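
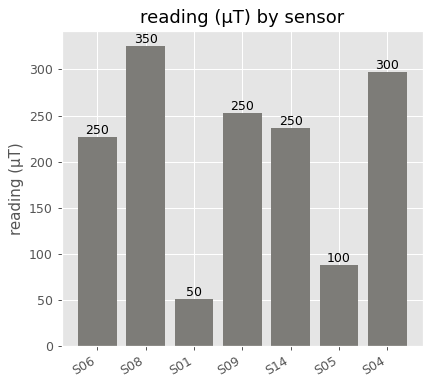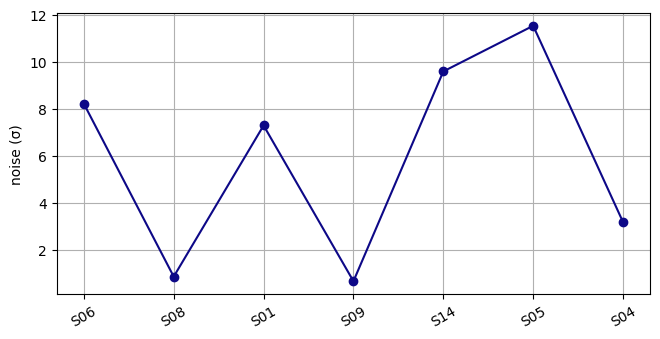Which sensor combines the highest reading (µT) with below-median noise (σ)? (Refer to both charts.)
Chart 2 median noise (σ) ≈ 8; below-median sensors: S08, S09, S04. Among those, S08 has the highest reading (µT) (≈ 350).

S08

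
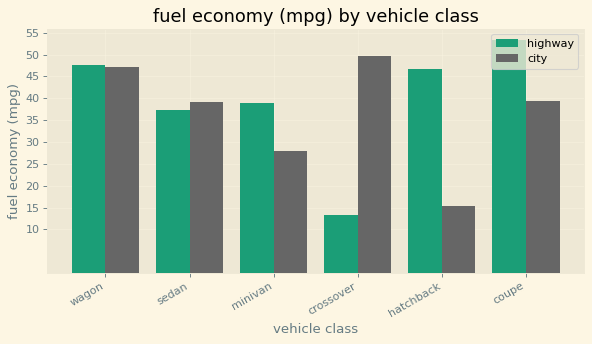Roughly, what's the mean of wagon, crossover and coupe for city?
(45 + 50 + 40) / 3 ≈ 45.

≈ 45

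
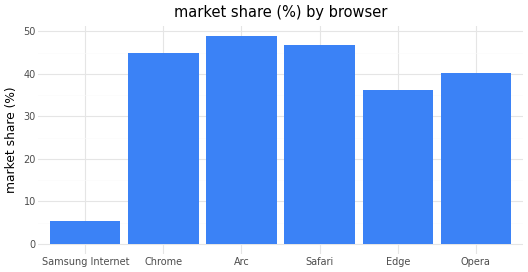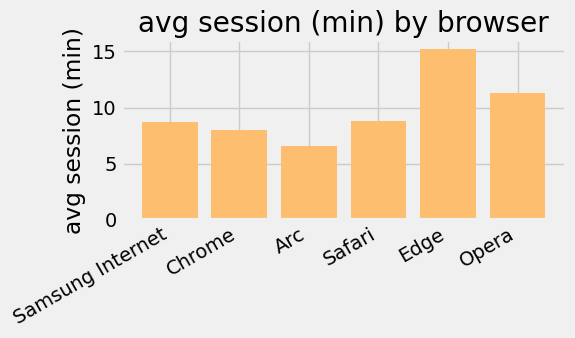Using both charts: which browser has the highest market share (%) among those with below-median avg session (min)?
Arc

Chart 2 median avg session (min) ≈ 8; below-median browsers: Samsung Internet, Chrome, Arc. Among those, Arc has the highest market share (%) (≈ 50).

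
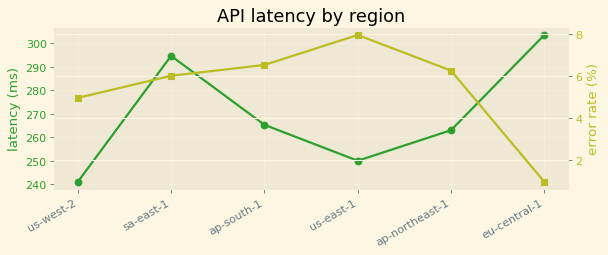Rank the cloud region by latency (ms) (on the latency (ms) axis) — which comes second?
sa-east-1

Top 3 (on the latency (ms) axis): eu-central-1 ≈ 300, sa-east-1 ≈ 290, ap-south-1 ≈ 270.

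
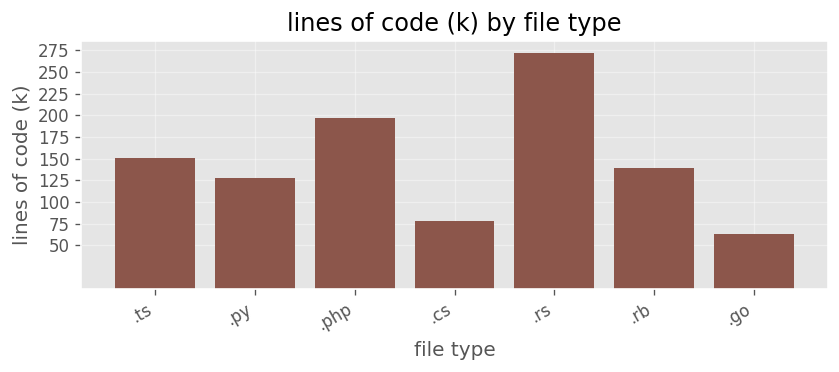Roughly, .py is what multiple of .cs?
≈ 1.67×

.py ≈ 125, .cs ≈ 75; 125/75 ≈ 1.67.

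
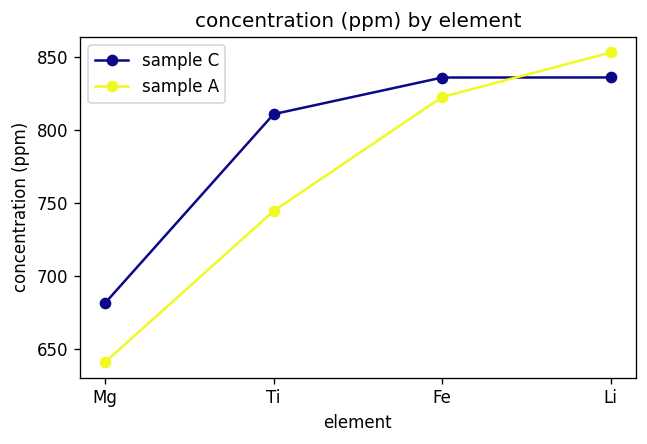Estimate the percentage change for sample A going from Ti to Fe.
≈ +10.8%

Ti ≈ 740, Fe ≈ 820; (820 − 740) / 740 ≈ +10.8%.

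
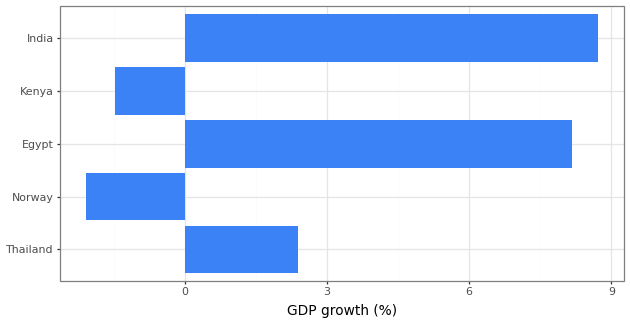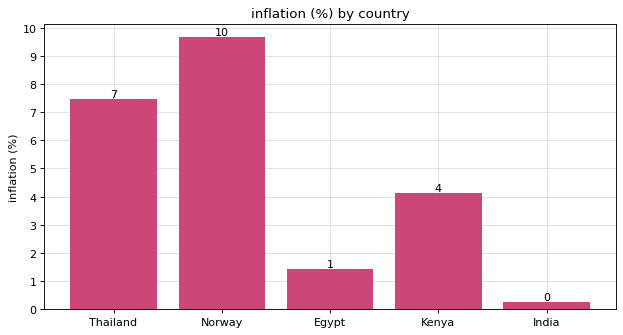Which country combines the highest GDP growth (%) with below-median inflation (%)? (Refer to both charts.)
Chart 2 median inflation (%) ≈ 4; below-median countries: Egypt, India. Among those, India has the highest GDP growth (%) (≈ 9).

India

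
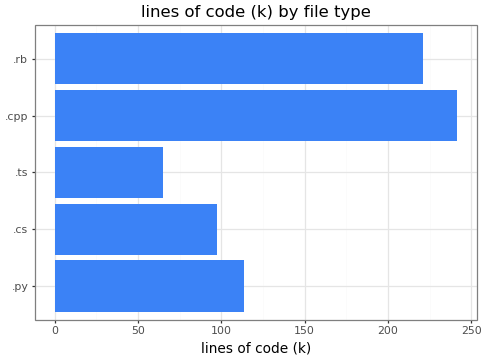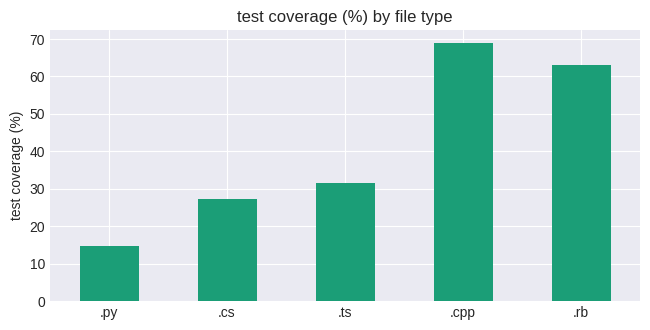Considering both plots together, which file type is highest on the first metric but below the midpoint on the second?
Chart 2 median test coverage (%) ≈ 30; below-median file types: .py, .cs. Among those, .py has the highest lines of code (k) (≈ 125).

.py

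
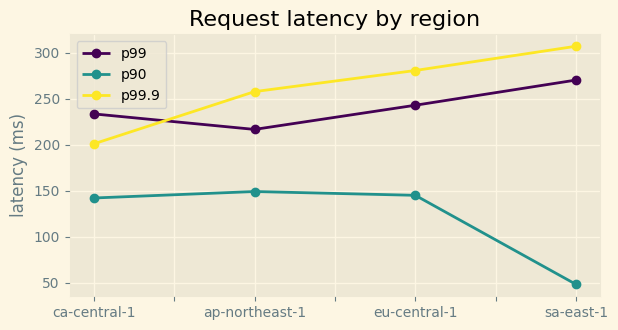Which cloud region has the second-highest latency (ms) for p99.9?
Top 3 for p99.9: sa-east-1 ≈ 300, eu-central-1 ≈ 275, ap-northeast-1 ≈ 250.

eu-central-1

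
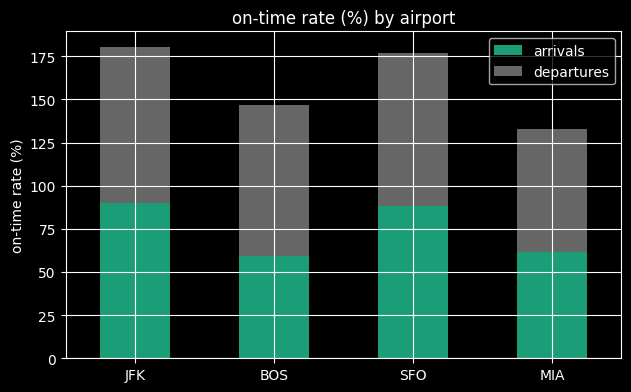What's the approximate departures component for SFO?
departures top ≈ 180, bottom ≈ 80; segment ≈ 100.

≈ 100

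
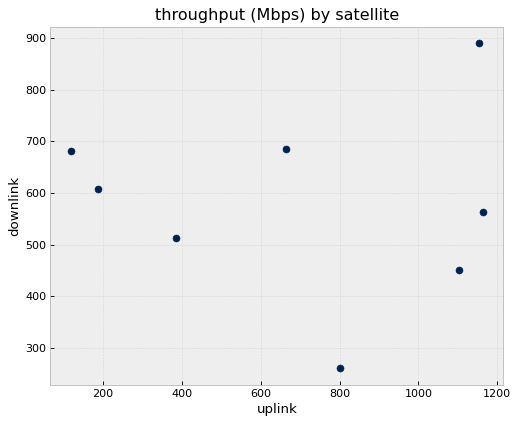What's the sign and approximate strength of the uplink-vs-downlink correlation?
no clear correlation

Points are roughly uncorrelated; weak (|r| ≈ 0.0).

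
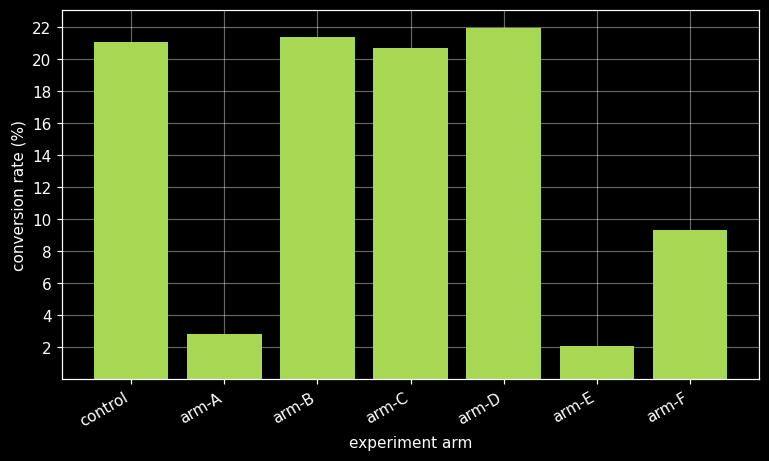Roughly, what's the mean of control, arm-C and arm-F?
(22 + 20 + 10) / 3 ≈ 17.

≈ 17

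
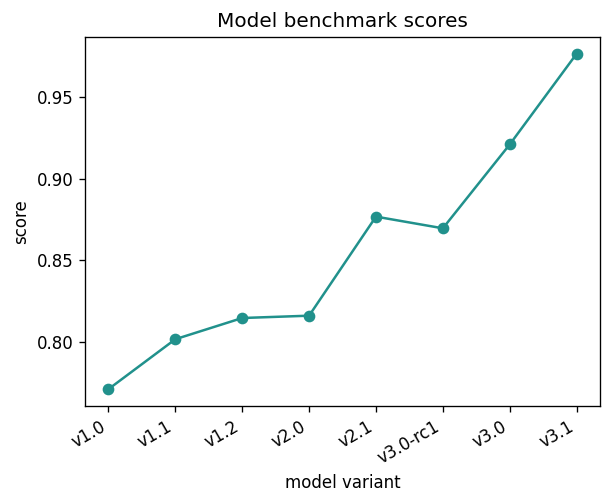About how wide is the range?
Max v3.1 ≈ 0.98, min v1.0 ≈ 0.78; range ≈ 0.20.

≈ 0.20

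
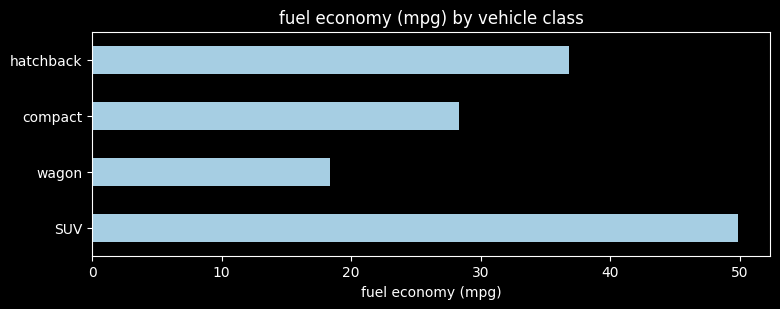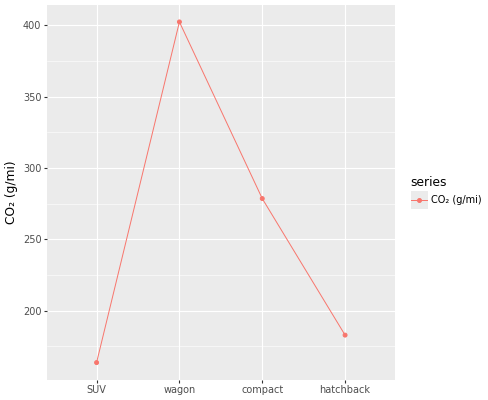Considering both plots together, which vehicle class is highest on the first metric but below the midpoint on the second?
SUV

Chart 2 median CO₂ (g/mi) ≈ 250; below-median vehicle classes: SUV, hatchback. Among those, SUV has the highest fuel economy (mpg) (≈ 50).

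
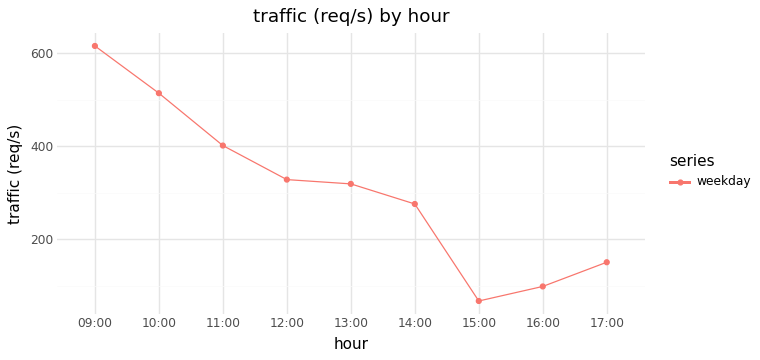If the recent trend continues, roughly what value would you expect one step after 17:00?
Last three: 50, 100, 150 → slope ≈ 50/step → next ≈ 200.

≈ 200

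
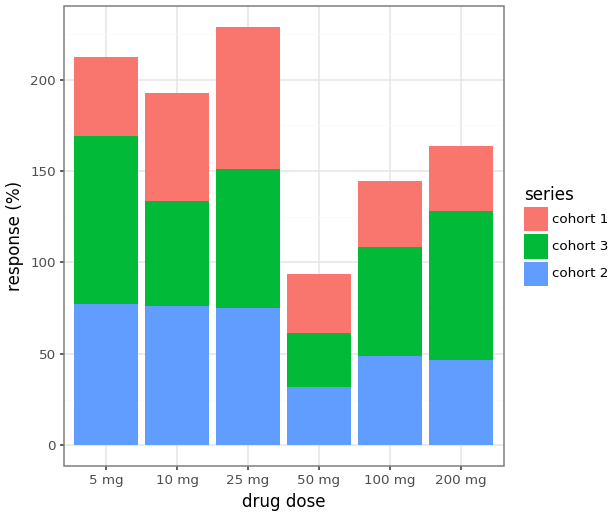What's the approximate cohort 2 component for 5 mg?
cohort 2 top ≈ 80, bottom ≈ 0; segment ≈ 80.

≈ 80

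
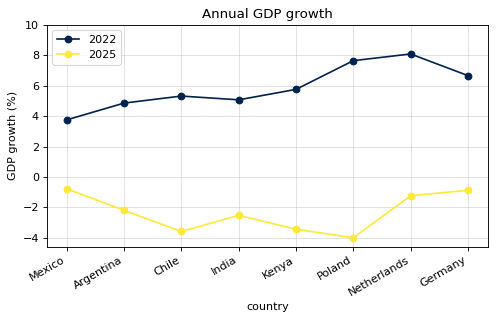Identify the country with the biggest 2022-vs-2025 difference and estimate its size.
Poland, ≈ 12 %

Poland: 2022 ≈ 8, 2025 ≈ -4 → gap ≈ 12. Next-largest (Netherlands) is only ≈ 10.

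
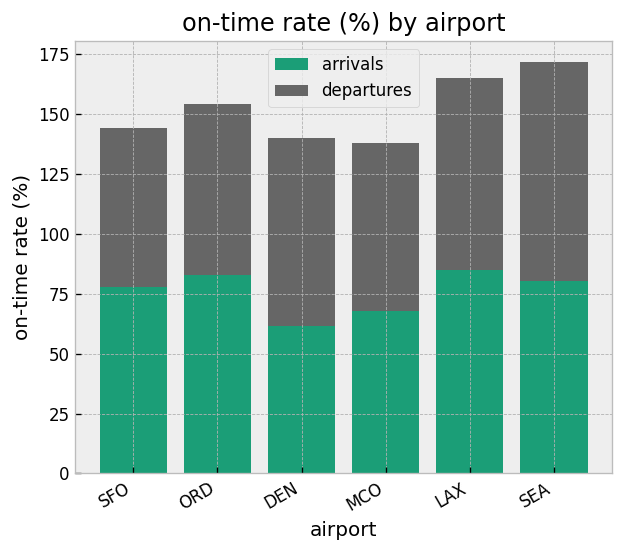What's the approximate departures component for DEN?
departures top ≈ 140, bottom ≈ 60; segment ≈ 80.

≈ 80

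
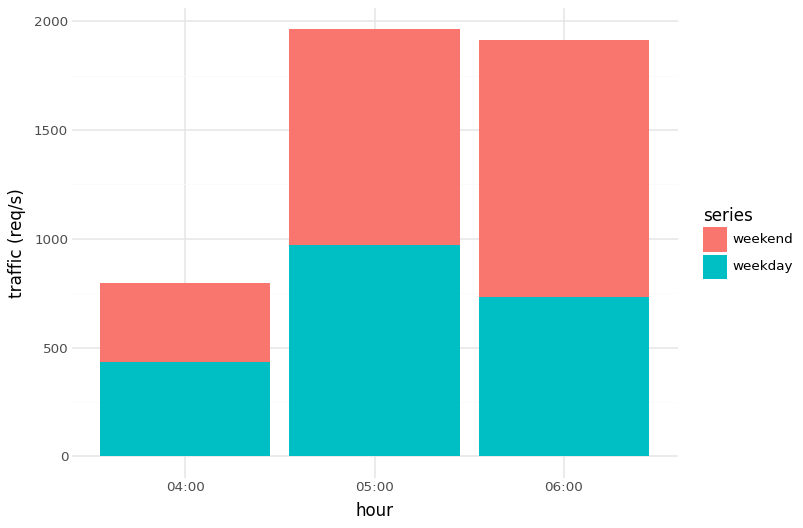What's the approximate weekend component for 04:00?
weekend top ≈ 800, bottom ≈ 400; segment ≈ 400.

≈ 400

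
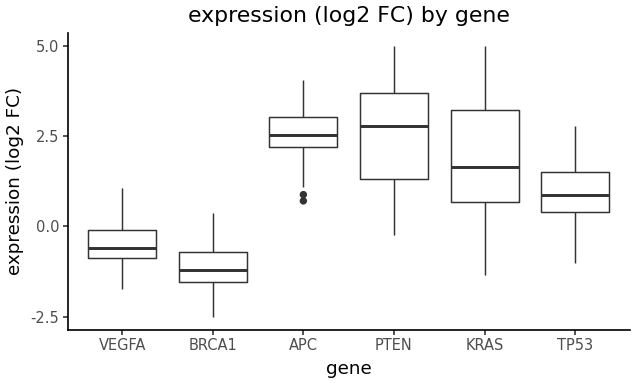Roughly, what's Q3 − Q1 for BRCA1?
Q3 ≈ -0.5, Q1 ≈ -1.5; IQR ≈ 1.0.

≈ 1.0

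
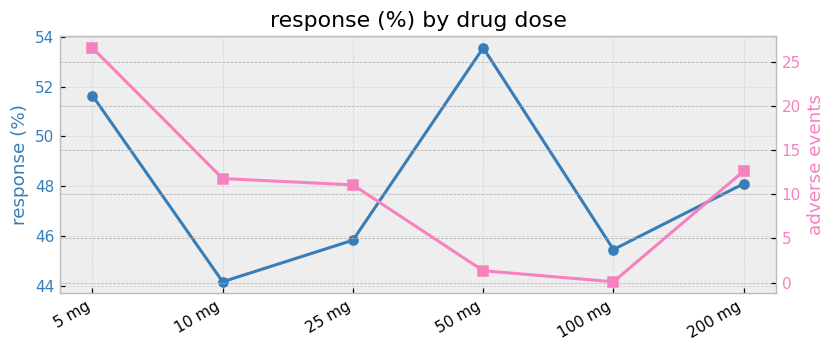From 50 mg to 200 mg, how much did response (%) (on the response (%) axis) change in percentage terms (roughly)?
50 mg ≈ 54, 200 mg ≈ 48; (48 − 54) / 54 ≈ -11.1%.

≈ -11.1%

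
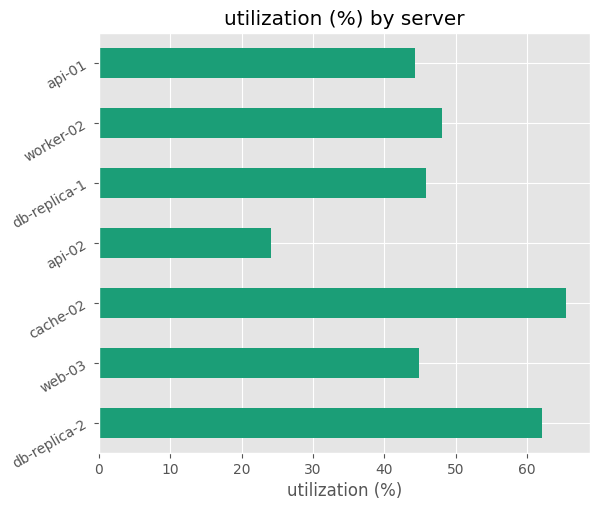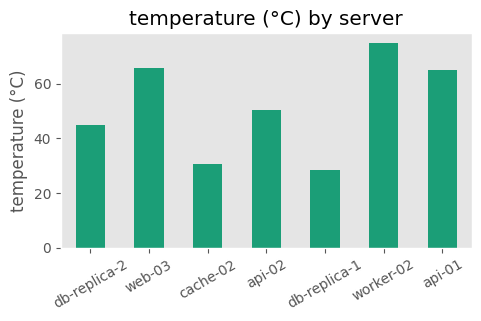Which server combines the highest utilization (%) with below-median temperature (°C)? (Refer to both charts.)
Chart 2 median temperature (°C) ≈ 50; below-median servers: db-replica-2, cache-02, db-replica-1. Among those, cache-02 has the highest utilization (%) (≈ 70).

cache-02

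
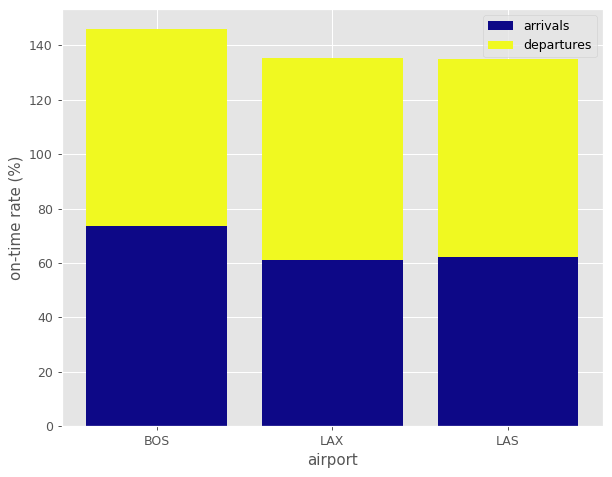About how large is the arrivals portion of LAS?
≈ 60

arrivals top ≈ 60, bottom ≈ 0; segment ≈ 60.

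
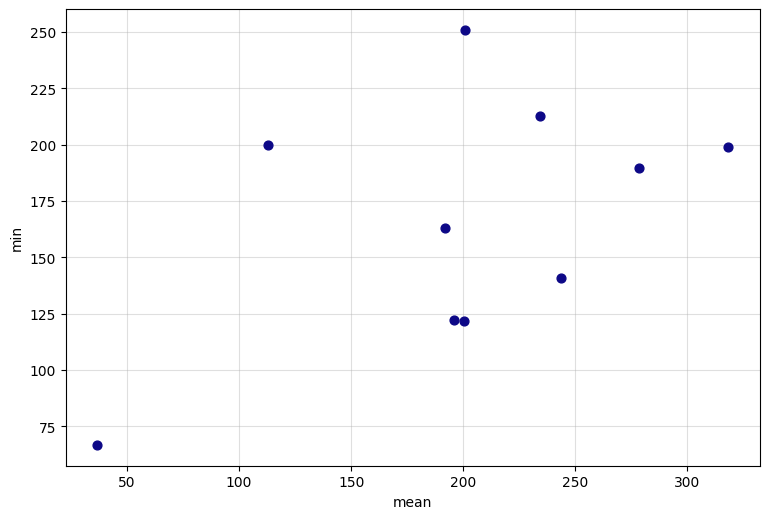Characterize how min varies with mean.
positive, moderate

Points are positively correlated; moderate (|r| ≈ 0.5).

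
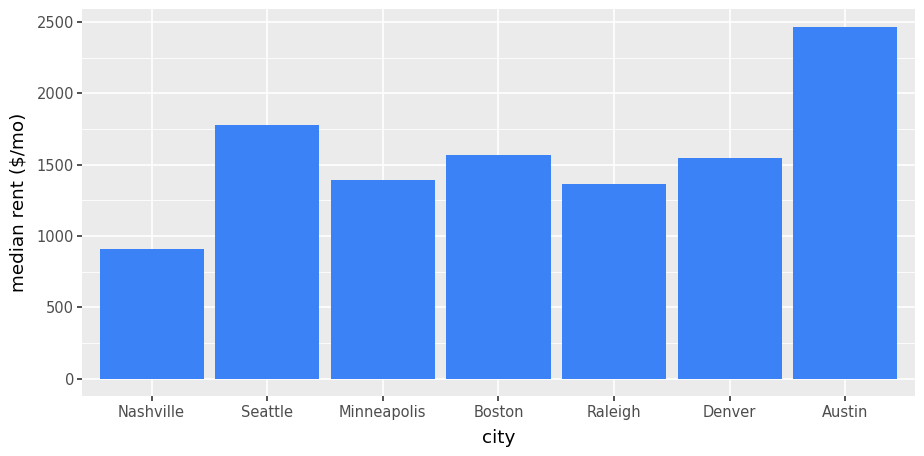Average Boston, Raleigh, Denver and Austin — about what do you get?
≈ 1750

(1500 + 1500 + 1500 + 2500) / 4 ≈ 1750.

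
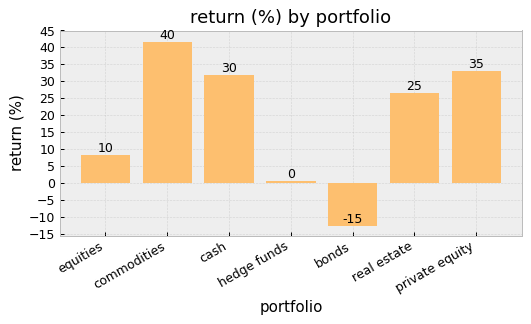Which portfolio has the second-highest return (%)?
private equity

Top 3: commodities ≈ 40, private equity ≈ 35, cash ≈ 30.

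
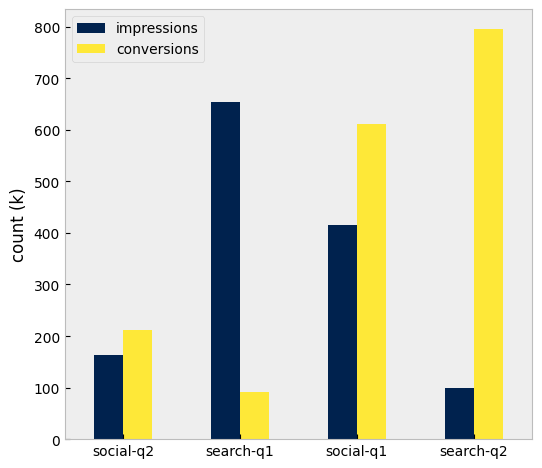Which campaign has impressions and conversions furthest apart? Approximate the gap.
search-q2: impressions ≈ 100, conversions ≈ 800 → gap ≈ 700. Next-largest (search-q1) is only ≈ 600.

search-q2, ≈ 700 k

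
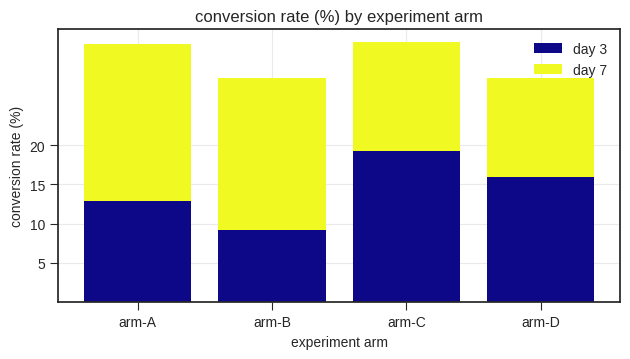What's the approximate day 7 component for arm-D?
day 7 top ≈ 30, bottom ≈ 15; segment ≈ 15.

≈ 15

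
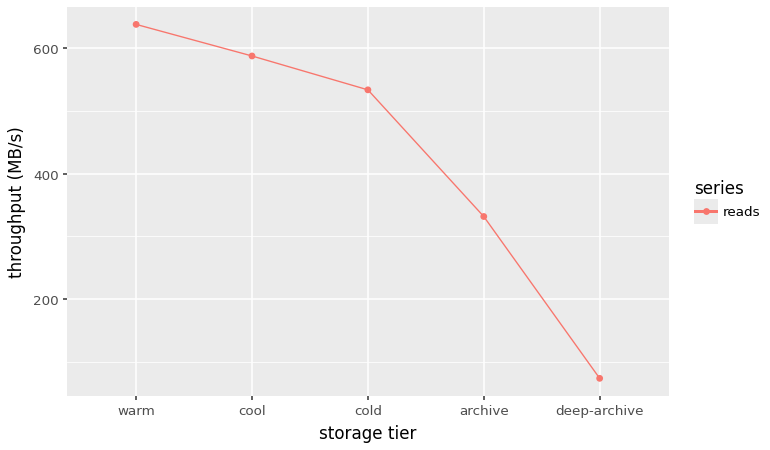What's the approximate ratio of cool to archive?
≈ 1.71×

cool ≈ 600, archive ≈ 350; 600/350 ≈ 1.71.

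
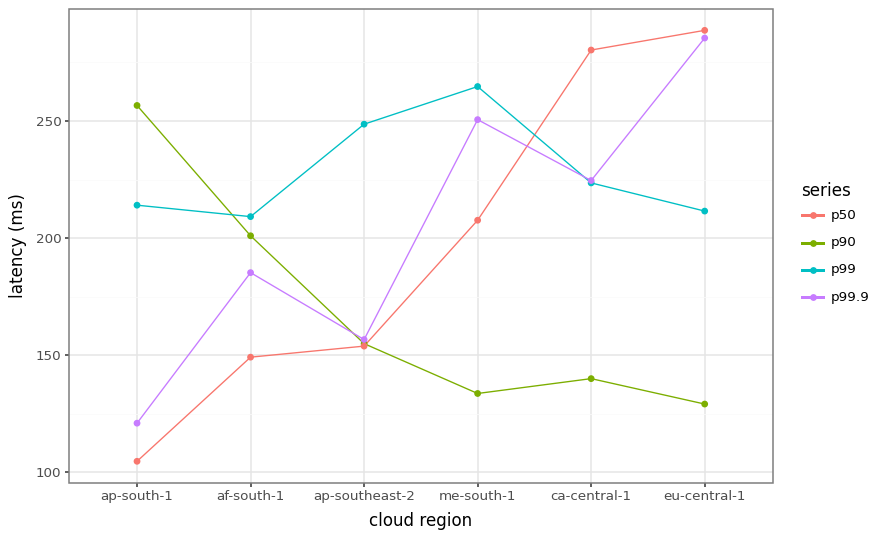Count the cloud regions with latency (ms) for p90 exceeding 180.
2

Above 180: ap-south-1, af-south-1.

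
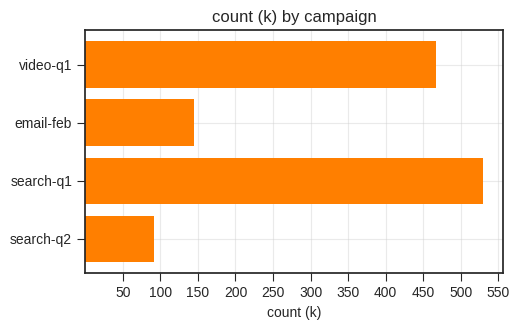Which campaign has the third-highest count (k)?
email-feb

Top 4: search-q1 ≈ 550, video-q1 ≈ 450, email-feb ≈ 150, search-q2 ≈ 100.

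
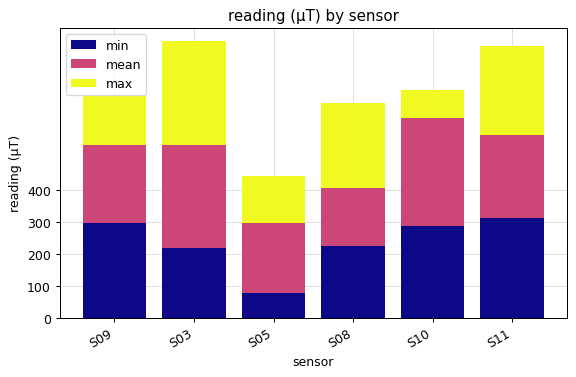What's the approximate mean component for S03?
mean top ≈ 500, bottom ≈ 200; segment ≈ 300.

≈ 300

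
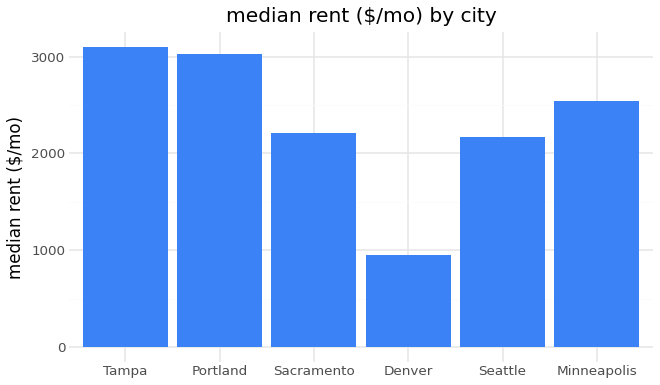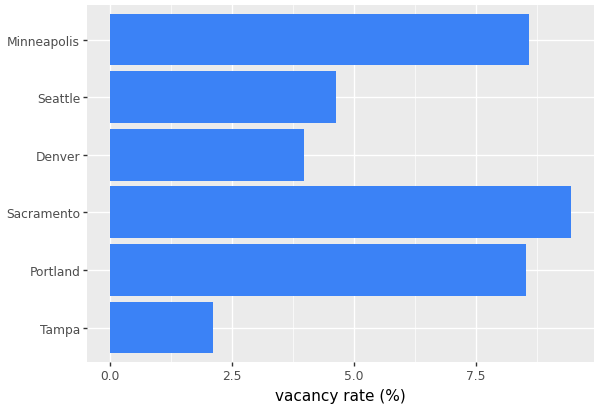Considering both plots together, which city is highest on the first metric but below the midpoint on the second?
Chart 2 median vacancy rate (%) ≈ 7; below-median cities: Tampa, Denver, Seattle. Among those, Tampa has the highest median rent ($/mo) (≈ 3000).

Tampa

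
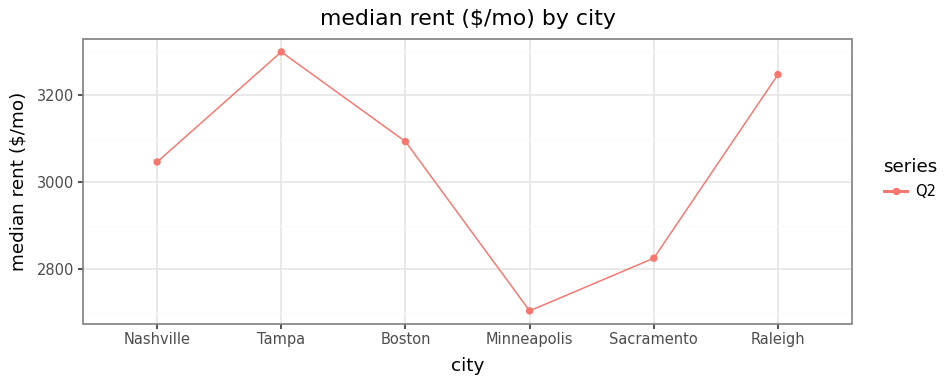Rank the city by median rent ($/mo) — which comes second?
Raleigh

Top 3: Tampa ≈ 3300, Raleigh ≈ 3250, Boston ≈ 3100.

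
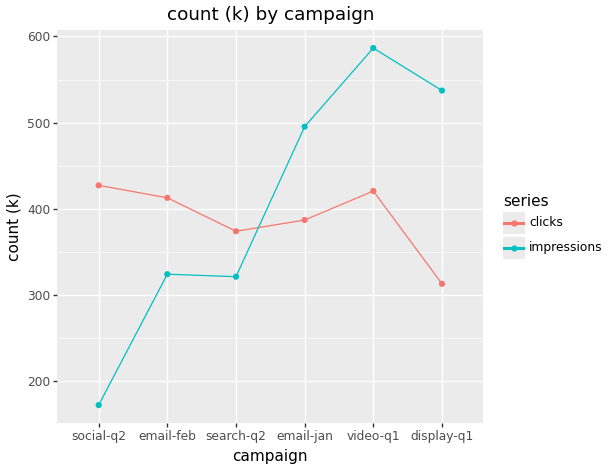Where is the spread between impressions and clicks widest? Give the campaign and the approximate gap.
social-q2: impressions ≈ 150, clicks ≈ 450 → gap ≈ 300. Next-largest (display-q1) is only ≈ 250.

social-q2, ≈ 300 k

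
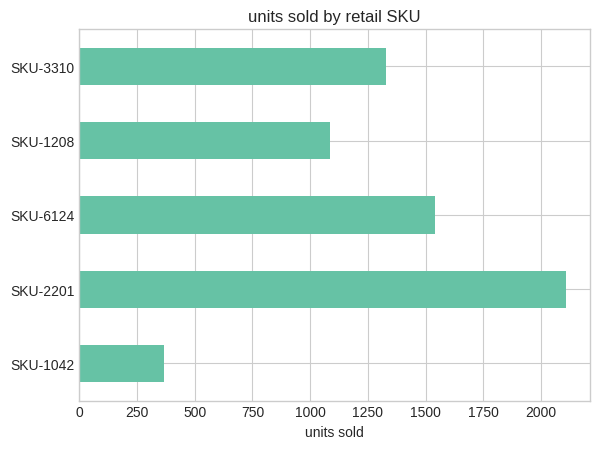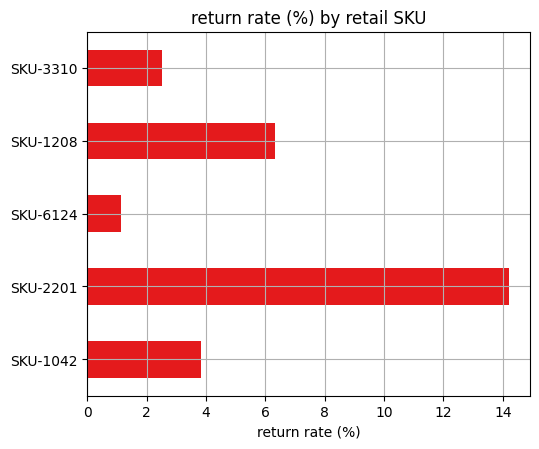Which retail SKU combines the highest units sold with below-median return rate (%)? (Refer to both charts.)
Chart 2 median return rate (%) ≈ 4; below-median retail SKUs: SKU-6124, SKU-3310. Among those, SKU-6124 has the highest units sold (≈ 1600).

SKU-6124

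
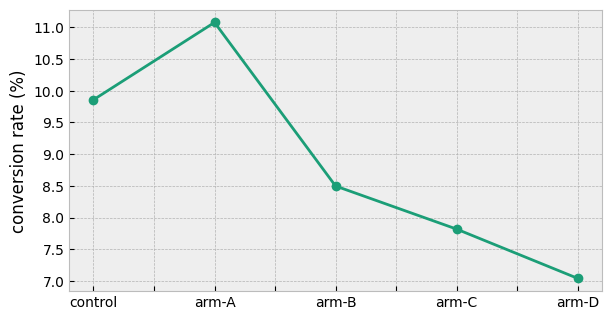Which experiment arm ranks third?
Top 4: arm-A ≈ 11.0, control ≈ 10.0, arm-B ≈ 8.5, arm-C ≈ 8.0.

arm-B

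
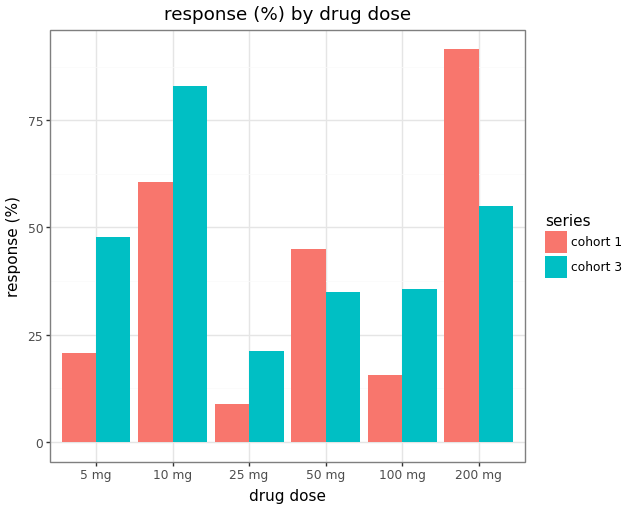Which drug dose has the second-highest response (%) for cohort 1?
Top 3 for cohort 1: 200 mg ≈ 90, 10 mg ≈ 60, 50 mg ≈ 40.

10 mg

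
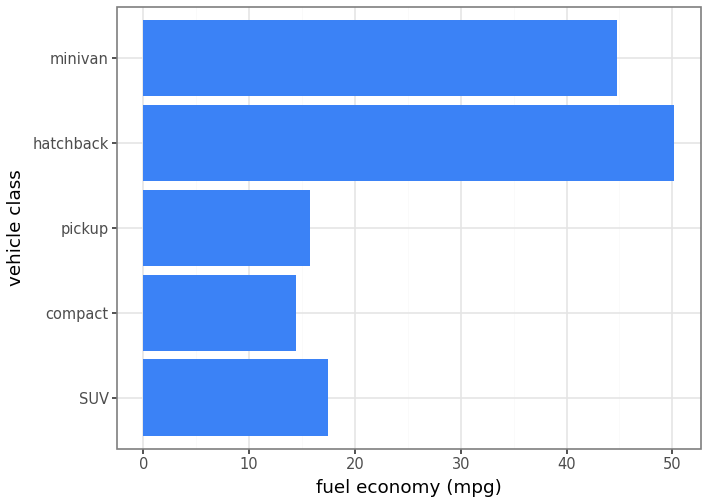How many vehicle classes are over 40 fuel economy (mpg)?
Above 40: hatchback, minivan.

2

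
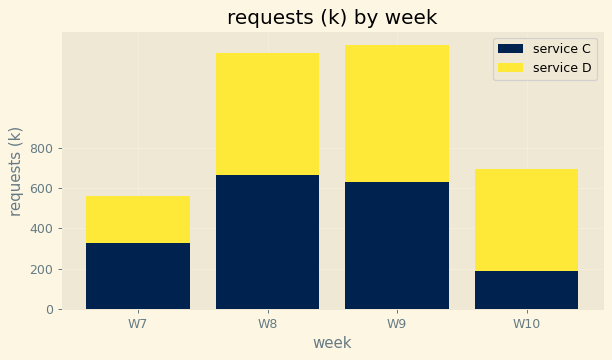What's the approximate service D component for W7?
≈ 200

service D top ≈ 600, bottom ≈ 400; segment ≈ 200.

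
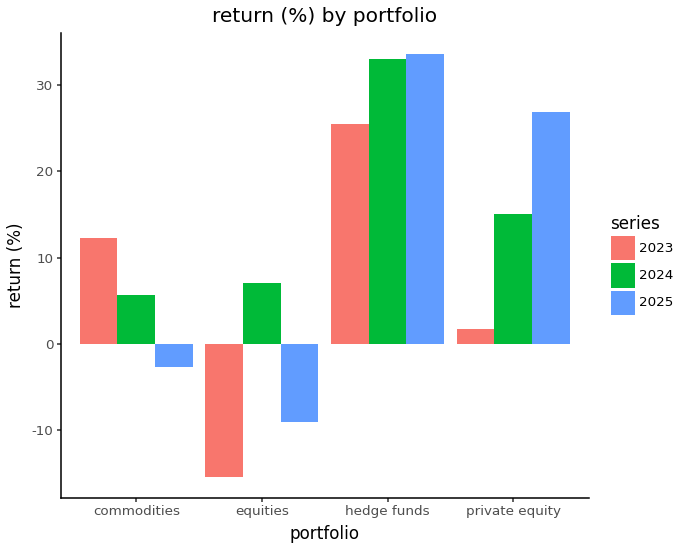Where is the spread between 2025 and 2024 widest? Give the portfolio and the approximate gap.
equities: 2025 ≈ -10, 2024 ≈ 5 → gap ≈ 15. Next-largest (private equity) is only ≈ 10.

equities, ≈ 15 %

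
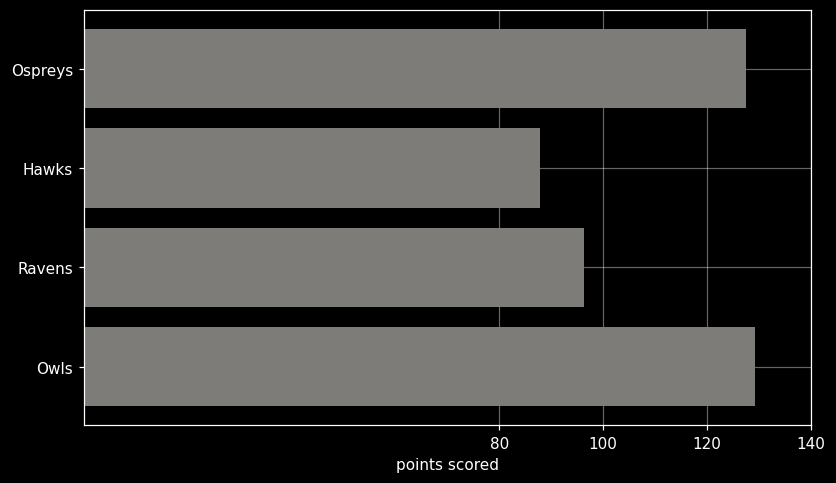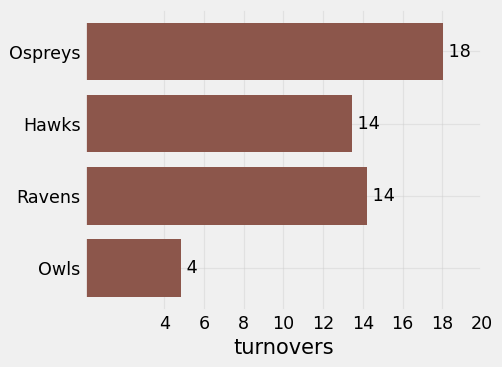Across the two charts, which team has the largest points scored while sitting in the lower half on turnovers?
Chart 2 median turnovers ≈ 14; below-median teams: Hawks, Owls. Among those, Owls has the highest points scored (≈ 120).

Owls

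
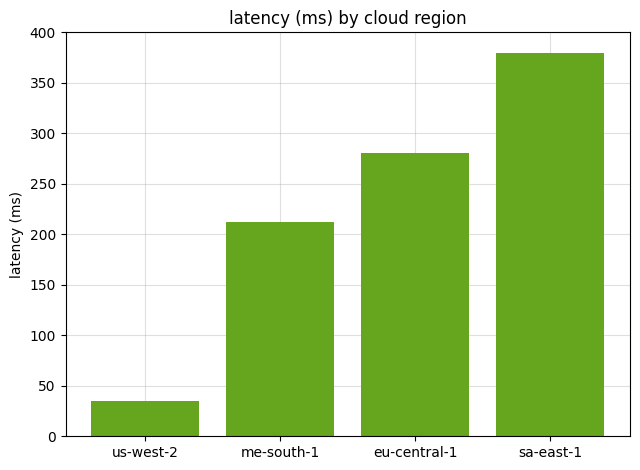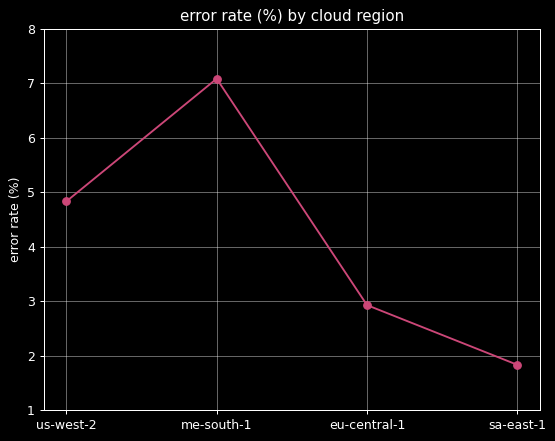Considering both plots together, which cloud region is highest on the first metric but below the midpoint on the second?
Chart 2 median error rate (%) ≈ 4; below-median cloud regions: eu-central-1, sa-east-1. Among those, sa-east-1 has the highest latency (ms) (≈ 400).

sa-east-1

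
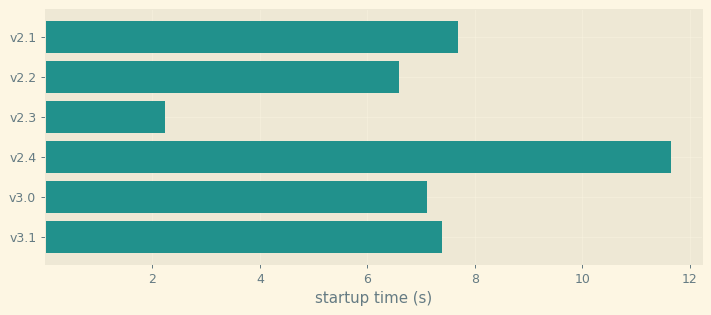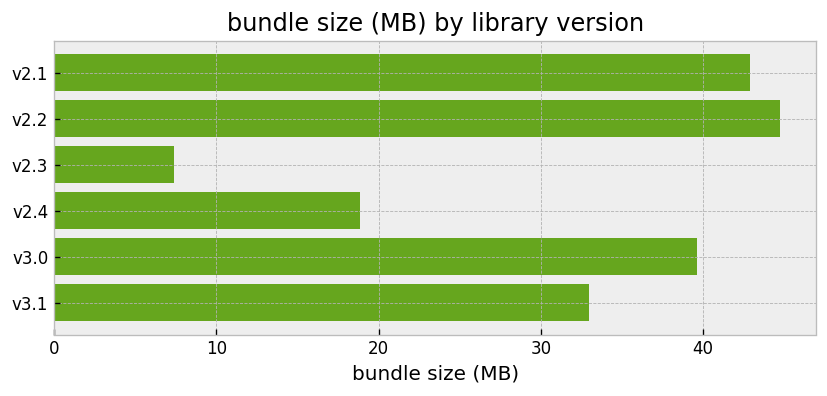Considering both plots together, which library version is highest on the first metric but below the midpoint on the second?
Chart 2 median bundle size (MB) ≈ 35; below-median library versions: v2.3, v2.4, v3.1. Among those, v2.4 has the highest startup time (s) (≈ 12).

v2.4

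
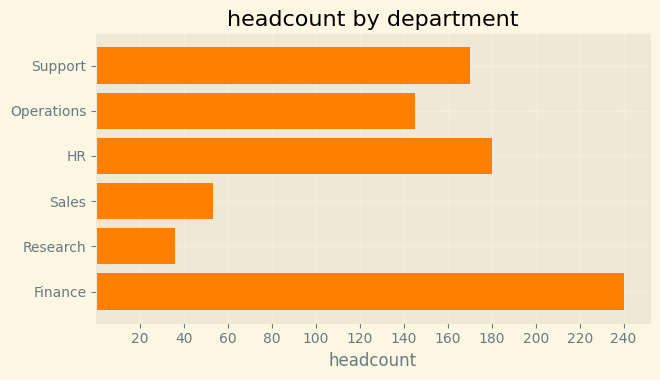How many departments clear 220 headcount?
1

Above 220: Finance.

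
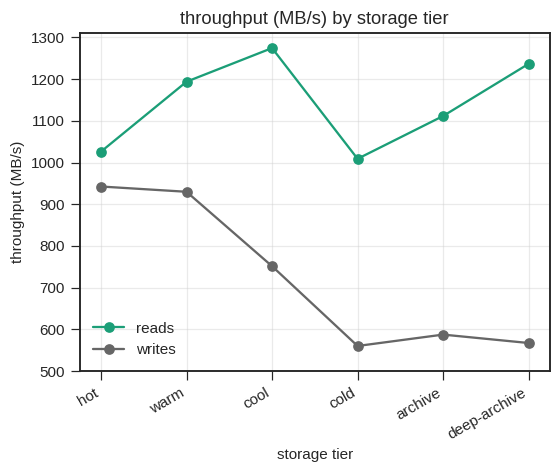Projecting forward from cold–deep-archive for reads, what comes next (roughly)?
Last three: 1000, 1100, 1200 → slope ≈ 100/step → next ≈ 1300.

≈ 1300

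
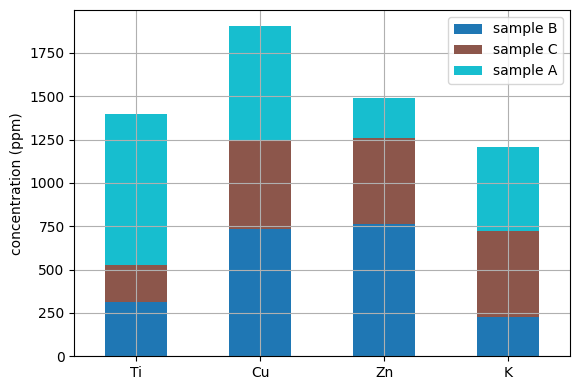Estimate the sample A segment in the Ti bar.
sample A top ≈ 1400, bottom ≈ 600; segment ≈ 800.

≈ 800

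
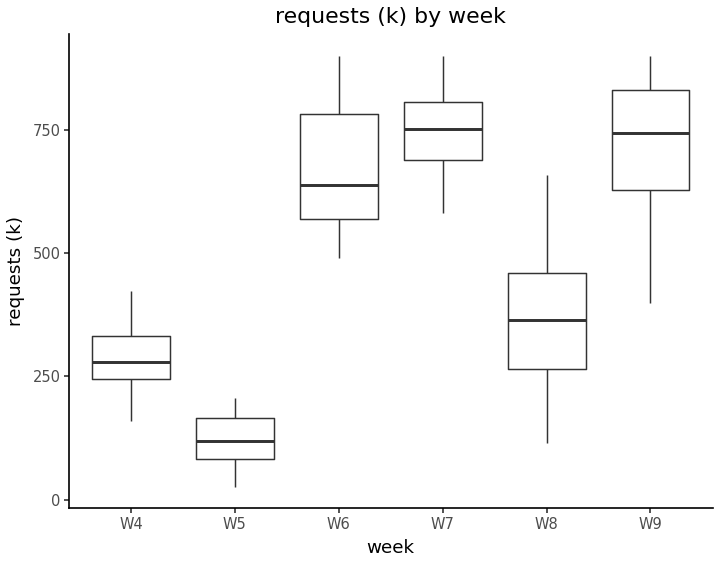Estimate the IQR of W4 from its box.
Q3 ≈ 300, Q1 ≈ 200; IQR ≈ 100.

≈ 100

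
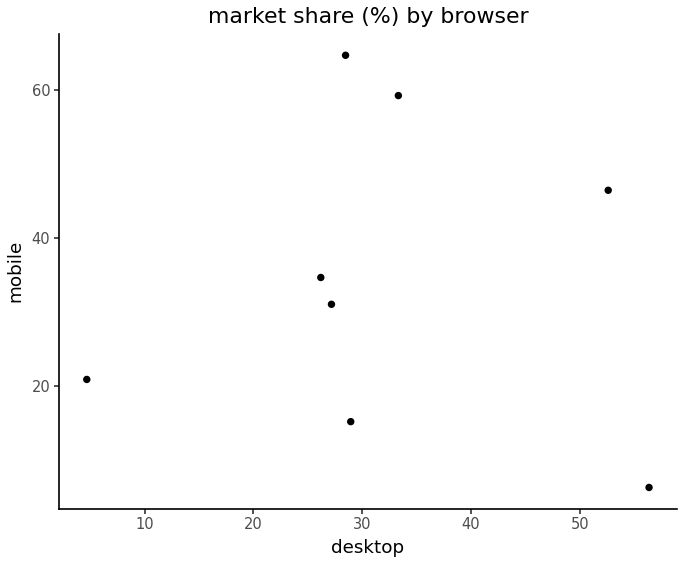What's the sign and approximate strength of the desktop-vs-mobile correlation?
no clear correlation

Points are roughly uncorrelated; weak (|r| ≈ 0.0).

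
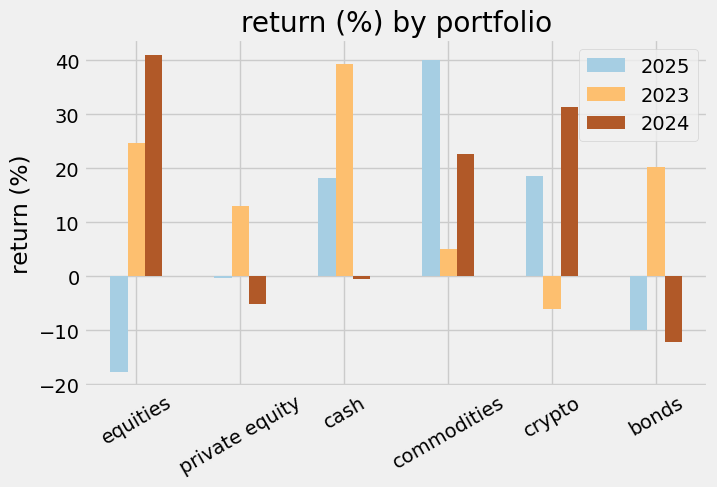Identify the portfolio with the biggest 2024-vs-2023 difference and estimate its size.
cash: 2024 ≈ 0, 2023 ≈ 40 → gap ≈ 40. Next-largest (crypto) is only ≈ 35.

cash, ≈ 40 %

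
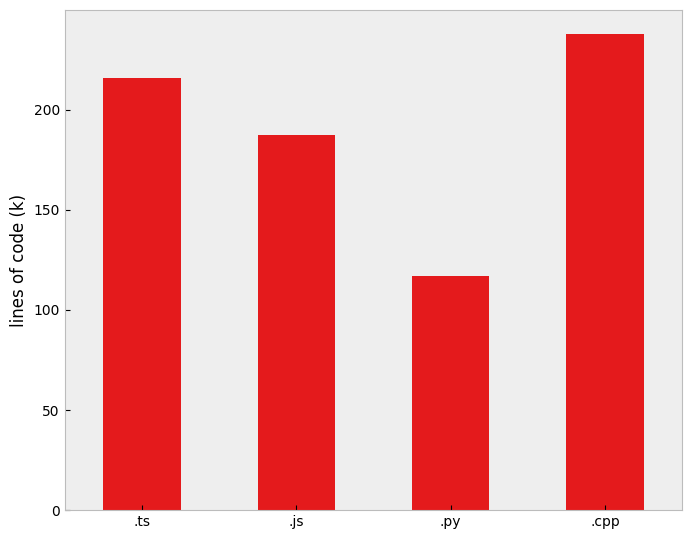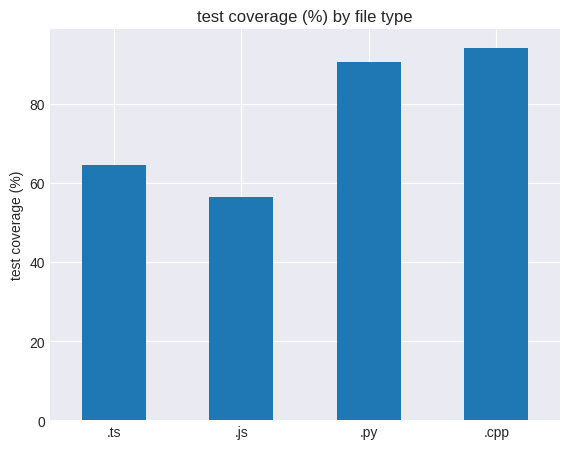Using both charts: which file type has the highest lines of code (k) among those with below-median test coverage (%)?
Chart 2 median test coverage (%) ≈ 80; below-median file types: .ts, .js. Among those, .ts has the highest lines of code (k) (≈ 225).

.ts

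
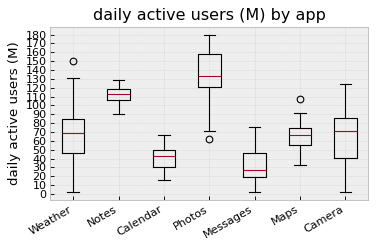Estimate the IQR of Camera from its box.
Q3 ≈ 90, Q1 ≈ 40; IQR ≈ 50.

≈ 50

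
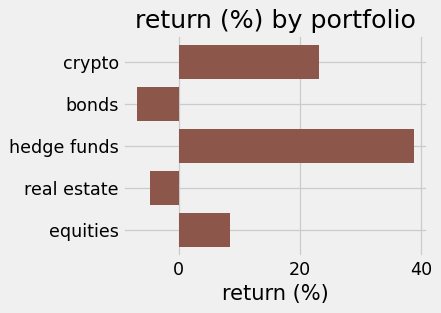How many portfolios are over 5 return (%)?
Above 5: crypto, hedge funds, equities.

3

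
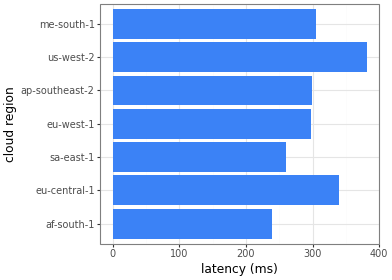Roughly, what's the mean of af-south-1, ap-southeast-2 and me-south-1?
(250 + 300 + 300) / 3 ≈ 283.

≈ 283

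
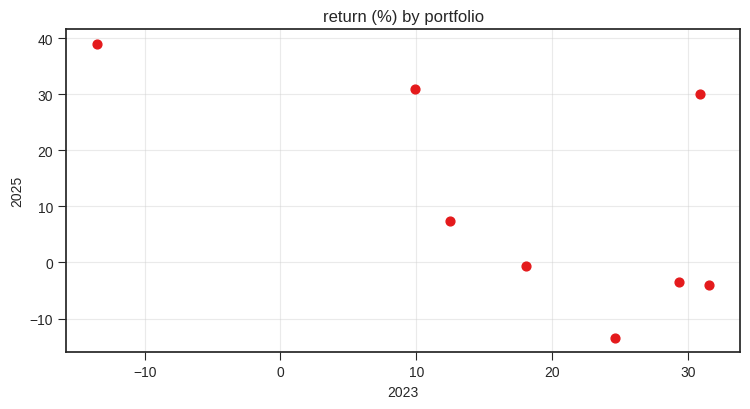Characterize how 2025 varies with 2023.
Points are negatively correlated; moderate (|r| ≈ 0.6).

negative, moderate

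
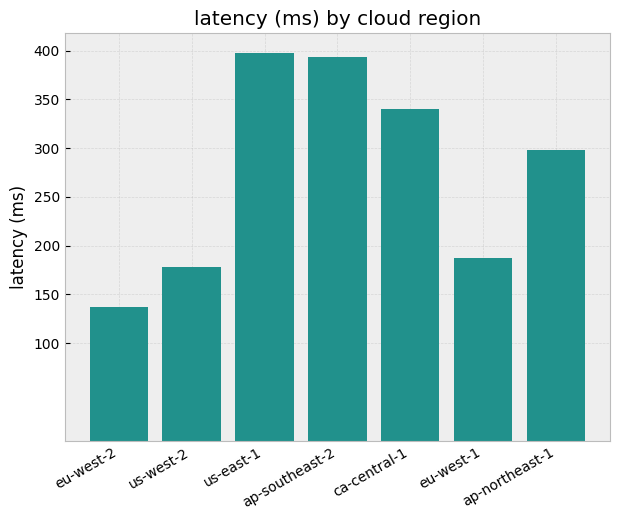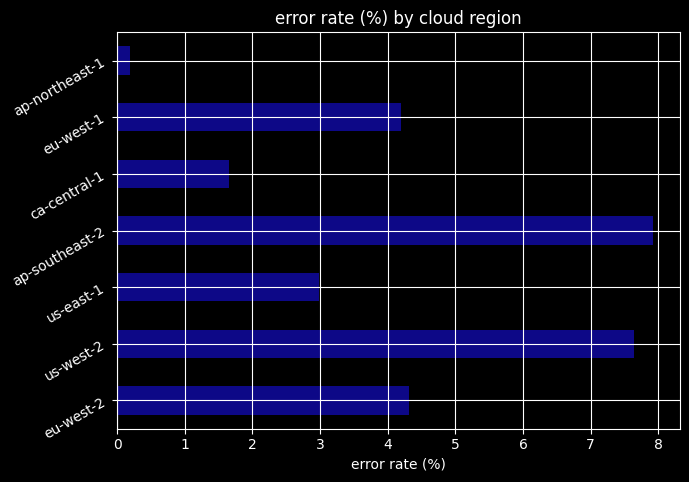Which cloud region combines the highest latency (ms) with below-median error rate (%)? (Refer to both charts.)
us-east-1

Chart 2 median error rate (%) ≈ 4; below-median cloud regions: us-east-1, ca-central-1, ap-northeast-1. Among those, us-east-1 has the highest latency (ms) (≈ 400).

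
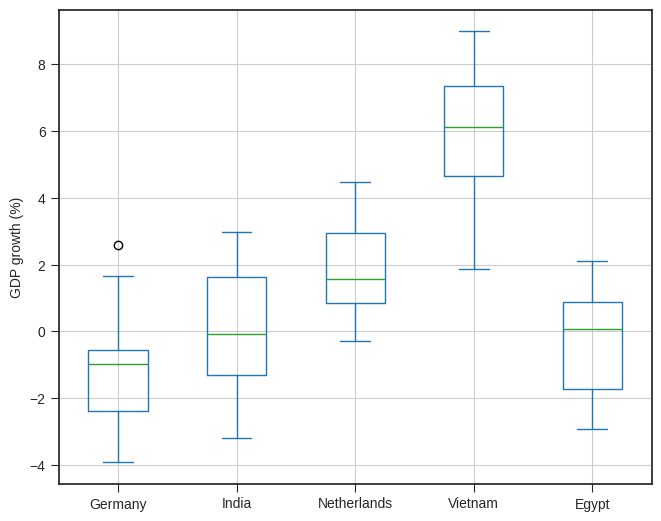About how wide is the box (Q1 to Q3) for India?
≈ 3

Q3 ≈ 2, Q1 ≈ -1; IQR ≈ 3.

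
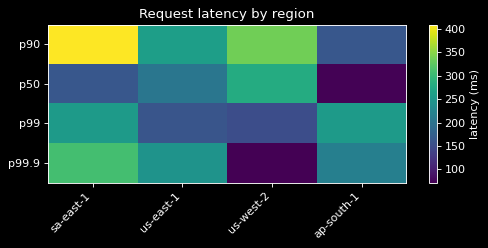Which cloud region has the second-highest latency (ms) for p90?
Top 3 for p90: sa-east-1 ≈ 400, us-west-2 ≈ 350, us-east-1 ≈ 250.

us-west-2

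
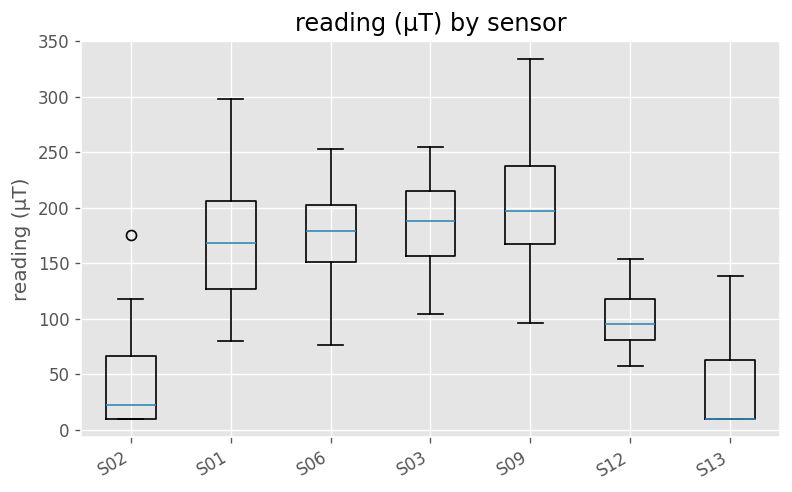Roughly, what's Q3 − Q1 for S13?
Q3 ≈ 60, Q1 ≈ 0; IQR ≈ 60.

≈ 60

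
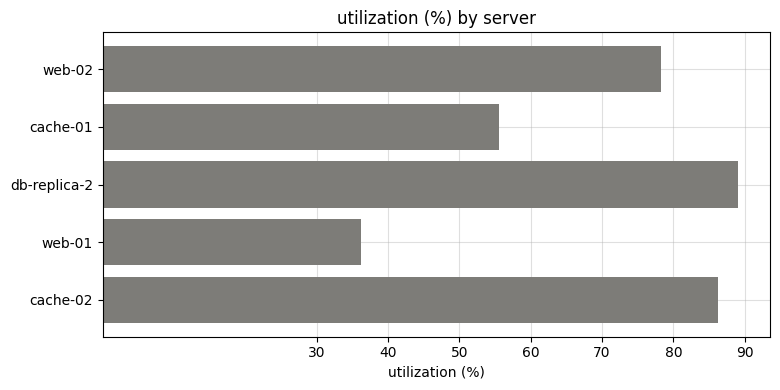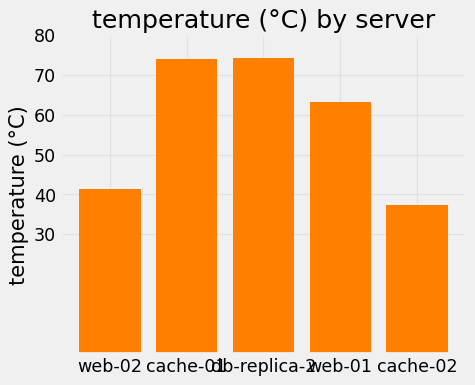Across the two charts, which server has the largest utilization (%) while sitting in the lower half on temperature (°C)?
cache-02

Chart 2 median temperature (°C) ≈ 60; below-median servers: web-02, cache-02. Among those, cache-02 has the highest utilization (%) (≈ 90).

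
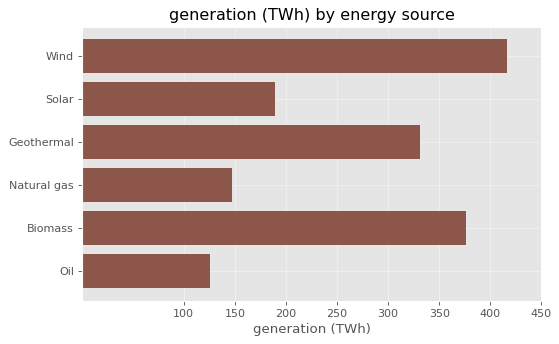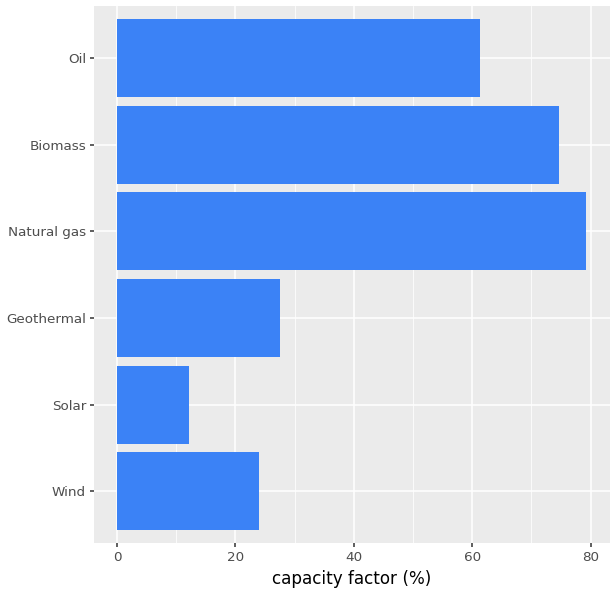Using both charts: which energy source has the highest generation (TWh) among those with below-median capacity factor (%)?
Chart 2 median capacity factor (%) ≈ 40; below-median energy sources: Wind, Solar, Geothermal. Among those, Wind has the highest generation (TWh) (≈ 400).

Wind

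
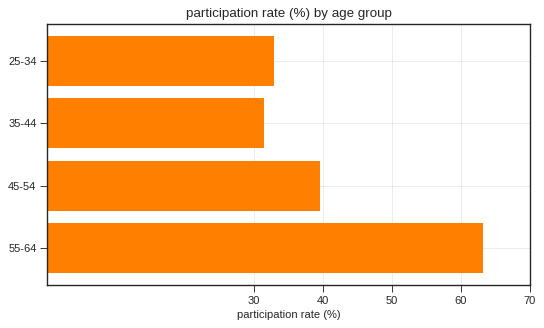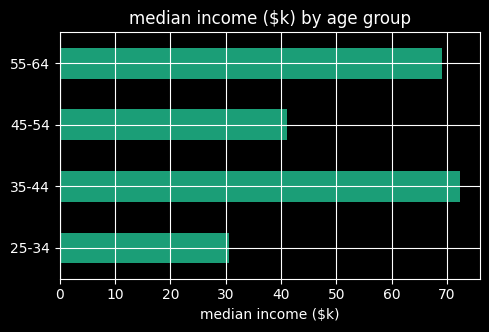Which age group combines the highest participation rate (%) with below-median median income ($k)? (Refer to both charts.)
Chart 2 median median income ($k) ≈ 60; below-median age groups: 25-34, 45-54. Among those, 45-54 has the highest participation rate (%) (≈ 40).

45-54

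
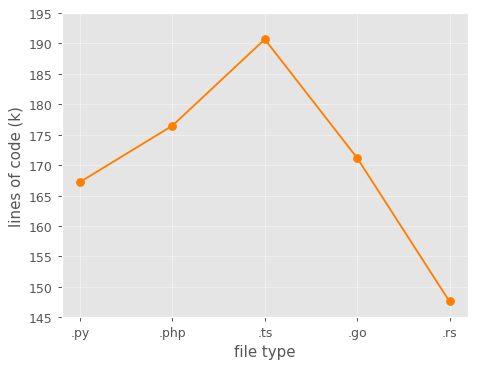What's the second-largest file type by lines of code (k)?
Top 3: .ts ≈ 190, .php ≈ 175, .go ≈ 170.

.php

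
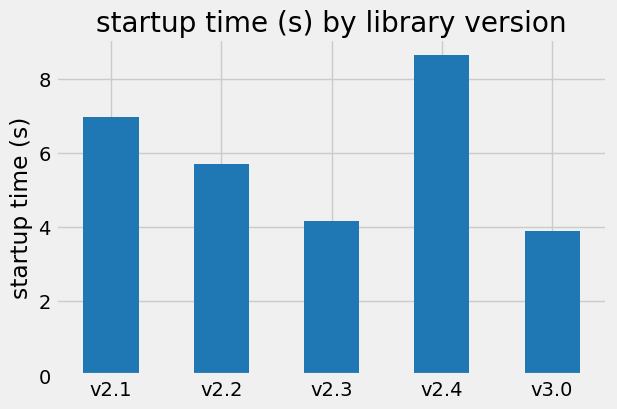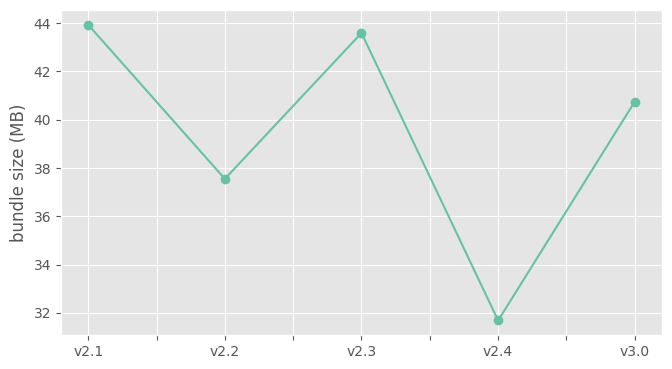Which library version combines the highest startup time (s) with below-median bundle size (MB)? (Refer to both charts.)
v2.4

Chart 2 median bundle size (MB) ≈ 40; below-median library versions: v2.2, v2.4. Among those, v2.4 has the highest startup time (s) (≈ 9).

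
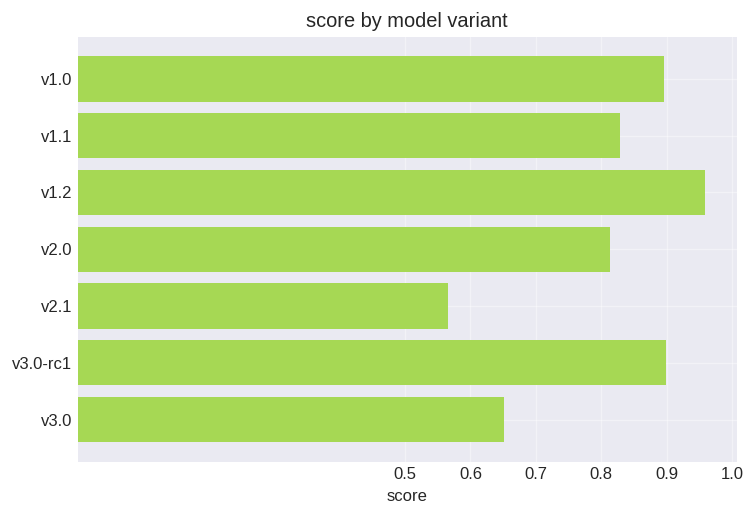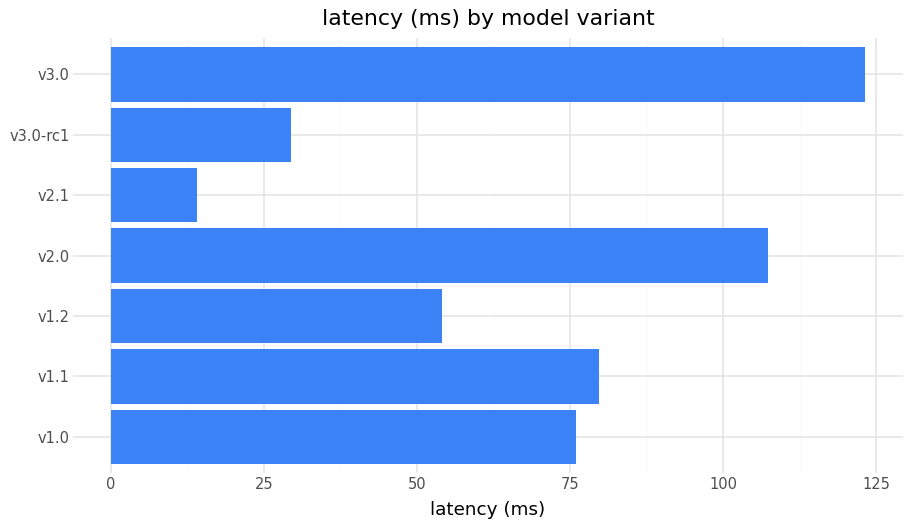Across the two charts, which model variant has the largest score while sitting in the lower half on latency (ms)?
Chart 2 median latency (ms) ≈ 80; below-median model variants: v1.2, v2.1, v3.0-rc1. Among those, v1.2 has the highest score (≈ 1).

v1.2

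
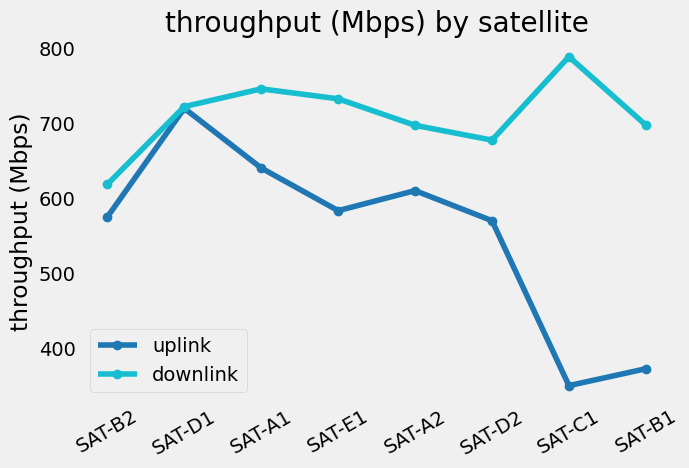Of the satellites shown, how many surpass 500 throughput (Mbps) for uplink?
Above 500: SAT-B2, SAT-D1, SAT-A1, SAT-E1, SAT-A2, SAT-D2.

6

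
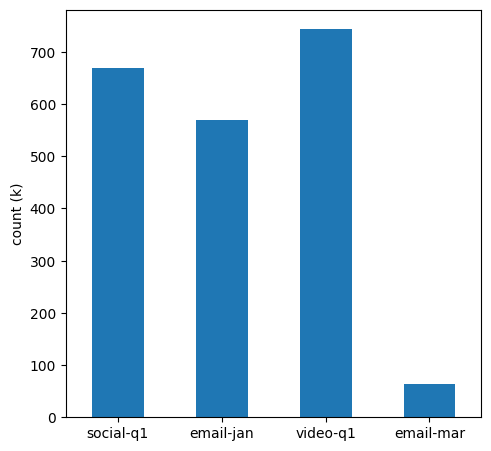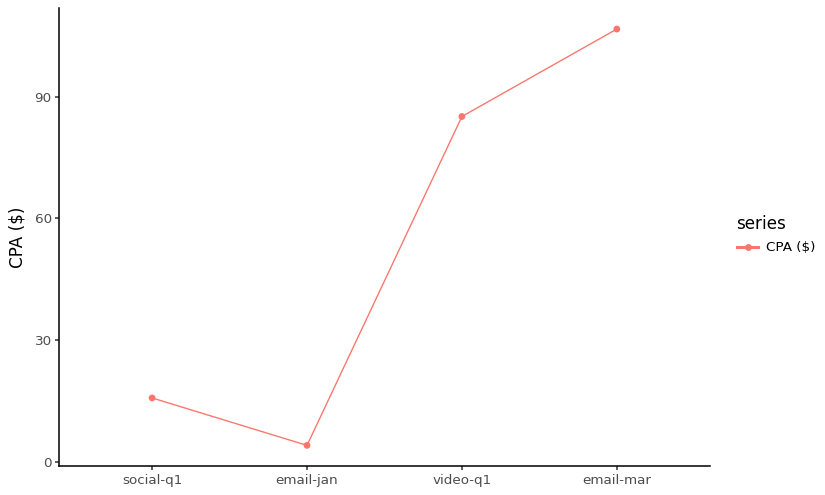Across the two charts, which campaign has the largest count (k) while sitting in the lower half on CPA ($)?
Chart 2 median CPA ($) ≈ 50; below-median campaigns: social-q1, email-jan. Among those, social-q1 has the highest count (k) (≈ 700).

social-q1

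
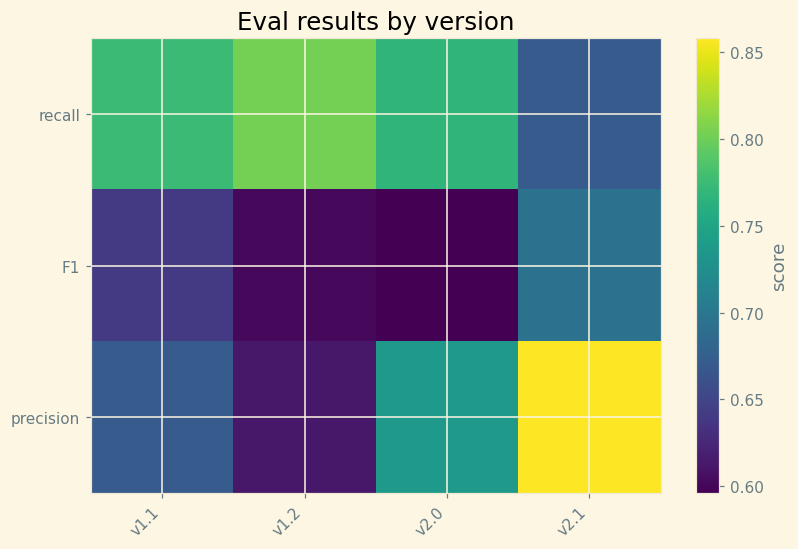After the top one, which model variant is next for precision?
Top 3 for precision: v2.1 ≈ 0.85, v2.0 ≈ 0.75, v1.1 ≈ 0.65.

v2.0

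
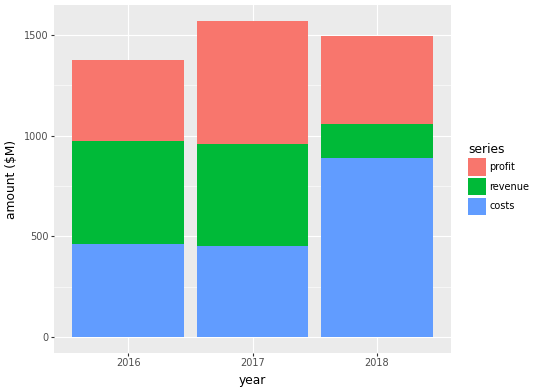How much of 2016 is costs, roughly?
≈ 400

costs top ≈ 400, bottom ≈ 0; segment ≈ 400.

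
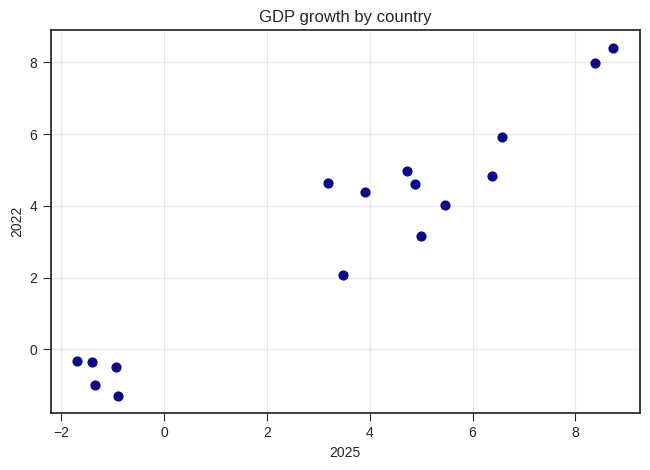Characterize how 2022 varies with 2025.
positive, strong

Points are positively correlated; strong (|r| ≈ 1.0).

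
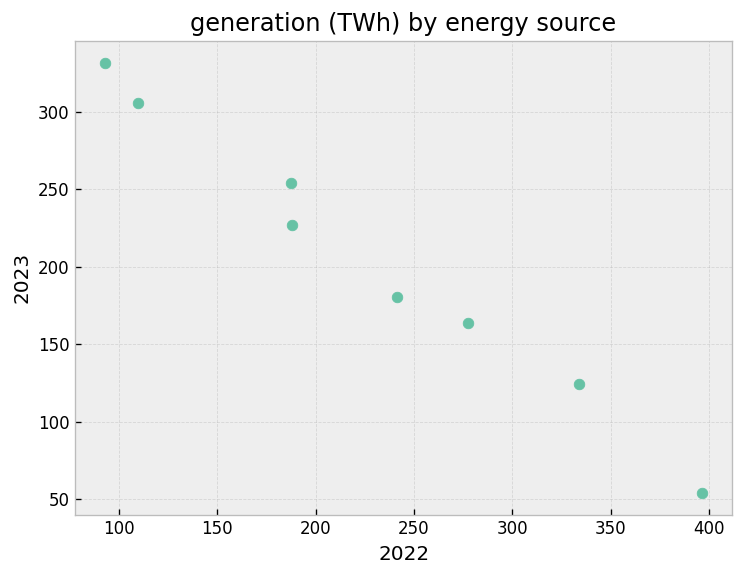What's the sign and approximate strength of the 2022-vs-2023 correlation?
negative, strong

Points are negatively correlated; strong (|r| ≈ 1.0).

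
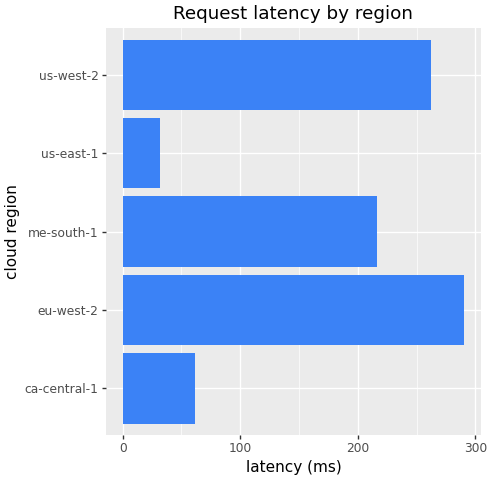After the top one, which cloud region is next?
Top 3: eu-west-2 ≈ 300, us-west-2 ≈ 250, me-south-1 ≈ 225.

us-west-2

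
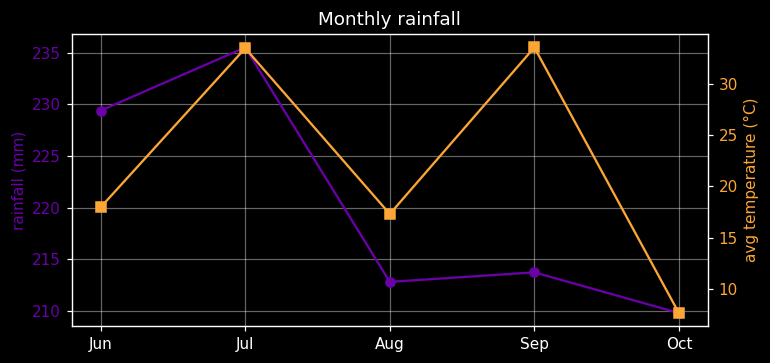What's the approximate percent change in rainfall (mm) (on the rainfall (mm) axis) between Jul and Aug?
≈ -8.5%

Jul ≈ 235, Aug ≈ 215; (215 − 235) / 235 ≈ -8.5%.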